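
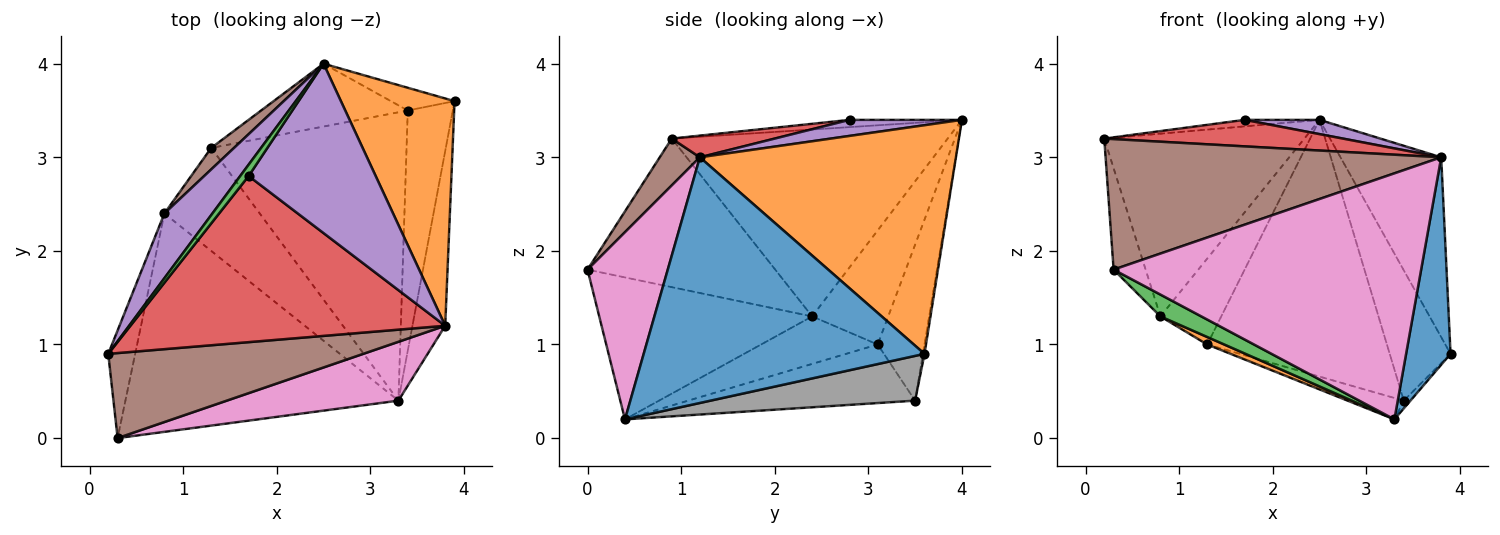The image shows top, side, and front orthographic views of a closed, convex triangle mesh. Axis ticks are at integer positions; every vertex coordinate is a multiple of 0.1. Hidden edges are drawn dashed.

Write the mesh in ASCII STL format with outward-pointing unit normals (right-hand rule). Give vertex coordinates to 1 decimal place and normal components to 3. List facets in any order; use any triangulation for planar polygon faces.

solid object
 facet normal 0.979 -0.155 -0.131
  outer loop
   vertex 3.8 1.2 3.0
   vertex 3.3 0.4 0.2
   vertex 3.9 3.6 0.9
  endloop
 endfacet
 facet normal 0.845 0.332 0.420
  outer loop
   vertex 3.8 1.2 3.0
   vertex 3.9 3.6 0.9
   vertex 2.5 4.0 3.4
  endloop
 endfacet
 facet normal -0.597 0.398 0.697
  outer loop
   vertex 1.7 2.8 3.4
   vertex 2.5 4.0 3.4
   vertex 0.2 0.9 3.2
  endloop
 endfacet
 facet normal 0.068 -0.157 0.985
  outer loop
   vertex 1.7 2.8 3.4
   vertex 0.2 0.9 3.2
   vertex 3.8 1.2 3.0
  endloop
 endfacet
 facet normal 0.125 -0.083 0.989
  outer loop
   vertex 1.7 2.8 3.4
   vertex 3.8 1.2 3.0
   vertex 2.5 4.0 3.4
  endloop
 endfacet
 facet normal 0.100 -0.834 0.543
  outer loop
   vertex 0.3 0.0 1.8
   vertex 3.8 1.2 3.0
   vertex 0.2 0.9 3.2
  endloop
 endfacet
 facet normal 0.246 -0.943 0.225
  outer loop
   vertex 0.3 0.0 1.8
   vertex 3.3 0.4 0.2
   vertex 3.8 1.2 3.0
  endloop
 endfacet
 facet normal 0.705 0.023 -0.709
  outer loop
   vertex 3.4 3.5 0.4
   vertex 3.9 3.6 0.9
   vertex 3.3 0.4 0.2
  endloop
 endfacet
 facet normal -0.286 0.071 -0.955
  outer loop
   vertex 3.4 3.5 0.4
   vertex 3.3 0.4 0.2
   vertex 1.3 3.1 1.0
  endloop
 endfacet
 facet normal -0.025 0.985 -0.172
  outer loop
   vertex 3.4 3.5 0.4
   vertex 2.5 4.0 3.4
   vertex 3.9 3.6 0.9
  endloop
 endfacet
 facet normal -0.245 0.942 -0.231
  outer loop
   vertex 3.4 3.5 0.4
   vertex 1.3 3.1 1.0
   vertex 2.5 4.0 3.4
  endloop
 endfacet
 facet normal -0.445 -0.065 -0.893
  outer loop
   vertex 0.8 2.4 1.3
   vertex 1.3 3.1 1.0
   vertex 3.3 0.4 0.2
  endloop
 endfacet
 facet normal -0.460 -0.088 -0.884
  outer loop
   vertex 0.8 2.4 1.3
   vertex 3.3 0.4 0.2
   vertex 0.3 0.0 1.8
  endloop
 endfacet
 facet normal -0.970 0.166 -0.176
  outer loop
   vertex 0.8 2.4 1.3
   vertex 0.3 0.0 1.8
   vertex 0.2 0.9 3.2
  endloop
 endfacet
 facet normal -0.793 0.575 0.204
  outer loop
   vertex 0.8 2.4 1.3
   vertex 0.2 0.9 3.2
   vertex 2.5 4.0 3.4
  endloop
 endfacet
 facet normal -0.772 0.617 0.154
  outer loop
   vertex 0.8 2.4 1.3
   vertex 2.5 4.0 3.4
   vertex 1.3 3.1 1.0
  endloop
 endfacet
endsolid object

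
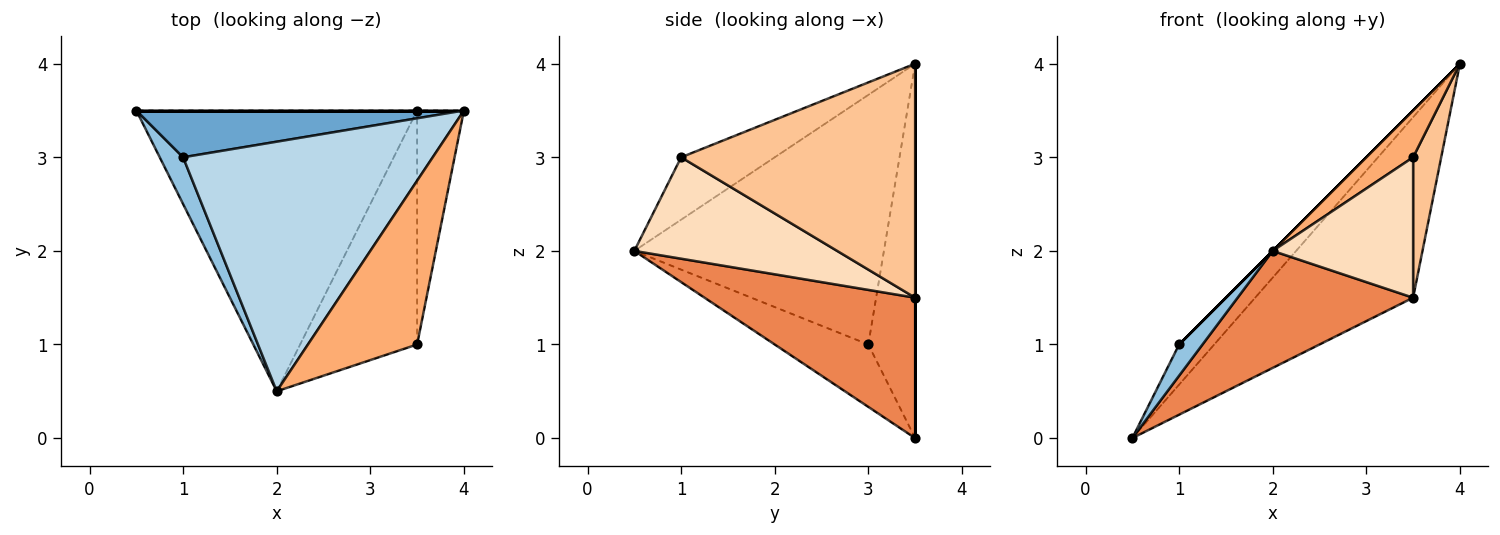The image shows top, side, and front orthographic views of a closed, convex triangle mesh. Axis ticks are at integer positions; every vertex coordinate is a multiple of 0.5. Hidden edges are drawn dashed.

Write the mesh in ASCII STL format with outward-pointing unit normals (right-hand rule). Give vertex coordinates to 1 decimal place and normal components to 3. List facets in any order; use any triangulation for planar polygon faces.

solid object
 facet normal -0.655 0.492 0.573
  outer loop
   vertex 1.0 3.0 1.0
   vertex 4.0 3.5 4.0
   vertex 0.5 3.5 0.0
  endloop
 endfacet
 facet normal -0.912 -0.228 0.342
  outer loop
   vertex 1.0 3.0 1.0
   vertex 0.5 3.5 0.0
   vertex 2.0 0.5 2.0
  endloop
 endfacet
 facet normal -0.707 0.000 0.707
  outer loop
   vertex 1.0 3.0 1.0
   vertex 2.0 0.5 2.0
   vertex 4.0 3.5 4.0
  endloop
 endfacet
 facet normal 0.000 1.000 0.000
  outer loop
   vertex 3.5 3.5 1.5
   vertex 0.5 3.5 0.0
   vertex 4.0 3.5 4.0
  endloop
 endfacet
 facet normal 0.419 -0.349 -0.838
  outer loop
   vertex 3.5 3.5 1.5
   vertex 2.0 0.5 2.0
   vertex 0.5 3.5 0.0
  endloop
 endfacet
 facet normal -0.482 -0.241 0.843
  outer loop
   vertex 3.5 1.0 3.0
   vertex 4.0 3.5 4.0
   vertex 2.0 0.5 2.0
  endloop
 endfacet
 facet normal 0.974 -0.117 -0.195
  outer loop
   vertex 3.5 1.0 3.0
   vertex 3.5 3.5 1.5
   vertex 4.0 3.5 4.0
  endloop
 endfacet
 facet normal 0.596 -0.413 -0.688
  outer loop
   vertex 3.5 1.0 3.0
   vertex 2.0 0.5 2.0
   vertex 3.5 3.5 1.5
  endloop
 endfacet
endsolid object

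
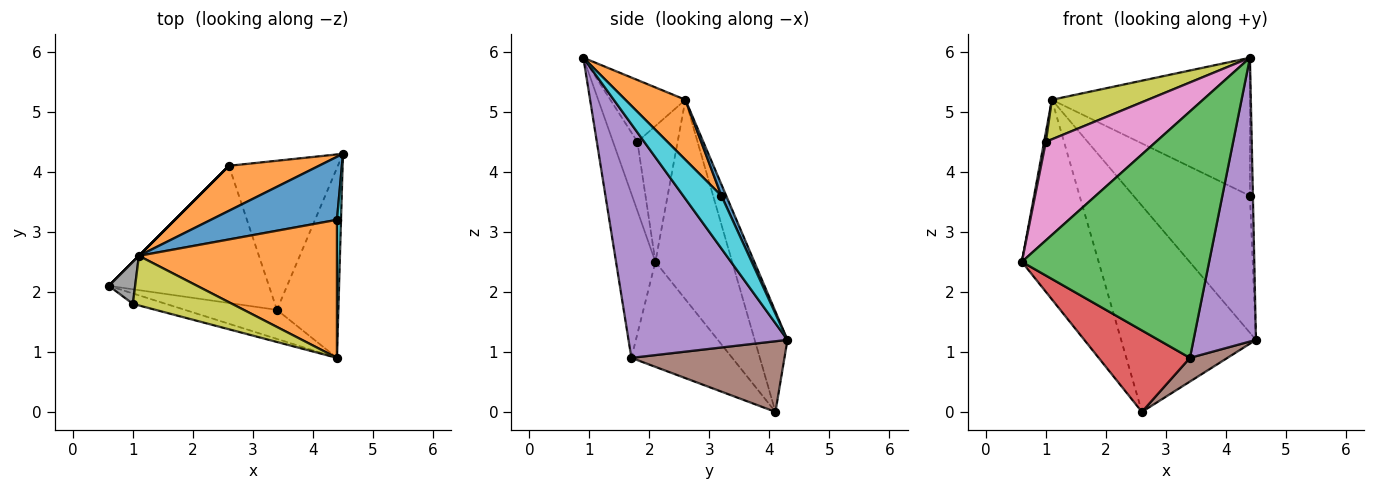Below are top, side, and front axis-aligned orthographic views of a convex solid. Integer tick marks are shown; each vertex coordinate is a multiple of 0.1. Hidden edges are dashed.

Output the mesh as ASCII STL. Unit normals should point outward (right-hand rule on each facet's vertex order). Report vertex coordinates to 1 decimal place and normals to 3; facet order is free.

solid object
 facet normal -0.707 0.707 0.000
  outer loop
   vertex 1.1 2.6 5.2
   vertex 2.6 4.1 0.0
   vertex 0.6 2.1 2.5
  endloop
 endfacet
 facet normal -0.231 0.951 0.208
  outer loop
   vertex 1.1 2.6 5.2
   vertex 4.5 4.3 1.2
   vertex 2.6 4.1 0.0
  endloop
 endfacet
 facet normal -0.204 -0.972 -0.115
  outer loop
   vertex 3.4 1.7 0.9
   vertex 4.4 0.9 5.9
   vertex 0.6 2.1 2.5
  endloop
 endfacet
 facet normal -0.491 -0.445 -0.749
  outer loop
   vertex 3.4 1.7 0.9
   vertex 0.6 2.1 2.5
   vertex 2.6 4.1 0.0
  endloop
 endfacet
 facet normal 0.904 -0.355 -0.238
  outer loop
   vertex 3.4 1.7 0.9
   vertex 4.5 4.3 1.2
   vertex 4.4 0.9 5.9
  endloop
 endfacet
 facet normal 0.539 -0.132 -0.832
  outer loop
   vertex 3.4 1.7 0.9
   vertex 2.6 4.1 0.0
   vertex 4.5 4.3 1.2
  endloop
 endfacet
 facet normal -0.215 -0.971 -0.103
  outer loop
   vertex 1.0 1.8 4.5
   vertex 0.6 2.1 2.5
   vertex 4.4 0.9 5.9
  endloop
 endfacet
 facet normal -0.981 -0.043 0.190
  outer loop
   vertex 1.0 1.8 4.5
   vertex 1.1 2.6 5.2
   vertex 0.6 2.1 2.5
  endloop
 endfacet
 facet normal -0.438 -0.560 0.703
  outer loop
   vertex 1.0 1.8 4.5
   vertex 4.4 0.9 5.9
   vertex 1.1 2.6 5.2
  endloop
 endfacet
 facet normal 0.994 0.076 0.076
  outer loop
   vertex 4.4 3.2 3.6
   vertex 4.4 0.9 5.9
   vertex 4.5 4.3 1.2
  endloop
 endfacet
 facet normal 0.037 0.908 0.418
  outer loop
   vertex 4.4 3.2 3.6
   vertex 4.5 4.3 1.2
   vertex 1.1 2.6 5.2
  endloop
 endfacet
 facet normal 0.210 0.691 0.691
  outer loop
   vertex 4.4 3.2 3.6
   vertex 1.1 2.6 5.2
   vertex 4.4 0.9 5.9
  endloop
 endfacet
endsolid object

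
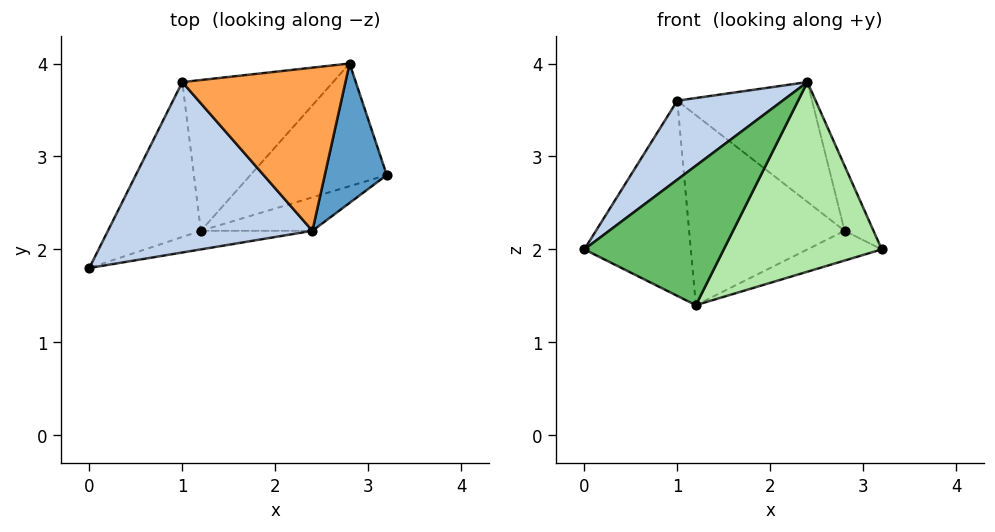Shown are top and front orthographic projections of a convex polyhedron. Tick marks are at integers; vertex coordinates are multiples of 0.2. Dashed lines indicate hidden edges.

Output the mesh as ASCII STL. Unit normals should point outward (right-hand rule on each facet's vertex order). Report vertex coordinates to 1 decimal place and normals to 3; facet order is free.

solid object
 facet normal 0.865 0.212 0.455
  outer loop
   vertex 2.4 2.2 3.8
   vertex 3.2 2.8 2.0
   vertex 2.8 4.0 2.2
  endloop
 endfacet
 facet normal -0.521 -0.359 0.774
  outer loop
   vertex 1.0 3.8 3.6
   vertex 0.0 1.8 2.0
   vertex 2.4 2.2 3.8
  endloop
 endfacet
 facet normal 0.489 0.516 0.703
  outer loop
   vertex 1.0 3.8 3.6
   vertex 2.4 2.2 3.8
   vertex 2.8 4.0 2.2
  endloop
 endfacet
 facet normal 0.216 0.230 -0.949
  outer loop
   vertex 1.2 2.2 1.4
   vertex 2.8 4.0 2.2
   vertex 3.2 2.8 2.0
  endloop
 endfacet
 facet normal 0.256 -0.958 -0.128
  outer loop
   vertex 1.2 2.2 1.4
   vertex 2.4 2.2 3.8
   vertex 0.0 1.8 2.0
  endloop
 endfacet
 facet normal 0.328 -0.930 -0.164
  outer loop
   vertex 1.2 2.2 1.4
   vertex 3.2 2.8 2.0
   vertex 2.4 2.2 3.8
  endloop
 endfacet
 facet normal -0.496 0.680 -0.540
  outer loop
   vertex 1.2 2.2 1.4
   vertex 0.0 1.8 2.0
   vertex 1.0 3.8 3.6
  endloop
 endfacet
 facet normal -0.496 0.680 -0.540
  outer loop
   vertex 1.2 2.2 1.4
   vertex 1.0 3.8 3.6
   vertex 2.8 4.0 2.2
  endloop
 endfacet
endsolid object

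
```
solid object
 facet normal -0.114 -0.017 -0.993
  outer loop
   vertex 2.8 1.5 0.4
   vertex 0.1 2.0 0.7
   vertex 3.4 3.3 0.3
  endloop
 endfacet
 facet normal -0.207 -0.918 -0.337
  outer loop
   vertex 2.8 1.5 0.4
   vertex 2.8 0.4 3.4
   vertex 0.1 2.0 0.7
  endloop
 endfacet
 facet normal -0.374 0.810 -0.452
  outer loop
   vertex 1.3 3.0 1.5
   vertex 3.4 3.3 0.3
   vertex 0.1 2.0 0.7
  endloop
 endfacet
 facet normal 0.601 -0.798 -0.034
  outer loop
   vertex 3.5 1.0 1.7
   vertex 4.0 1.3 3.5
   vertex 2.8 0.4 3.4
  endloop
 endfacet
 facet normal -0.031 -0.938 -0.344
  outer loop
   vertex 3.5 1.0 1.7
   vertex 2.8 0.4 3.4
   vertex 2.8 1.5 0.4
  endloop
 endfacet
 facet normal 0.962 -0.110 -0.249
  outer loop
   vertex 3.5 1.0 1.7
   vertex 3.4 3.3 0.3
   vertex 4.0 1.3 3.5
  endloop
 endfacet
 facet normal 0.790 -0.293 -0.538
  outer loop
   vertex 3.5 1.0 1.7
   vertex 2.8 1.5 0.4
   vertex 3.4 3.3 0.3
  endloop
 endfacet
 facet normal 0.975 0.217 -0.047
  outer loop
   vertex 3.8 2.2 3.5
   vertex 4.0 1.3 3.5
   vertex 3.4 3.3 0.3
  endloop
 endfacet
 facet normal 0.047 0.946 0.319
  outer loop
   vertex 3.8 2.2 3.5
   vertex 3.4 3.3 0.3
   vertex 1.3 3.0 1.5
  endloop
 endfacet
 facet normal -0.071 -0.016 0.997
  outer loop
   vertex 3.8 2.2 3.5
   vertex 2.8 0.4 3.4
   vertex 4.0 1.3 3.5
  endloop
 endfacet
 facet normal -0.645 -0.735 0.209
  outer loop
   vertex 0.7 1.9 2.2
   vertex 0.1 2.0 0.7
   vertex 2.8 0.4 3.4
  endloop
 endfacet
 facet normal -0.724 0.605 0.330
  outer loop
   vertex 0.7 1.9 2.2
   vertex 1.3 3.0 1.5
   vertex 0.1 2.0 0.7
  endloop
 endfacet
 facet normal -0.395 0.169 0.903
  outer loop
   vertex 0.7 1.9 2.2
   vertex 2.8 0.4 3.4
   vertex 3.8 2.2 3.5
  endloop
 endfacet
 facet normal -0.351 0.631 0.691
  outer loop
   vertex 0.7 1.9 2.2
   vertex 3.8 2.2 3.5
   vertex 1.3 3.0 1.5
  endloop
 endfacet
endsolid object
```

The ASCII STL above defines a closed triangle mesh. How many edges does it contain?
21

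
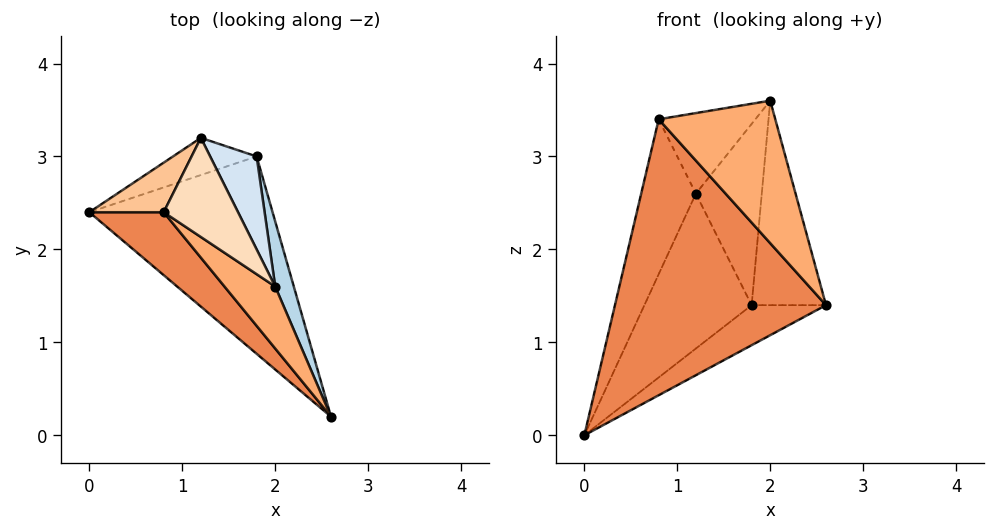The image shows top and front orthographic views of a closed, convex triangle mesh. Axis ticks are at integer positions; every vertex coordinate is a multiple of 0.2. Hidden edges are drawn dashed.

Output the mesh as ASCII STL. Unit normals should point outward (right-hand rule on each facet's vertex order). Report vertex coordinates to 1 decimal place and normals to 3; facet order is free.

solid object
 facet normal 0.571 0.163 -0.804
  outer loop
   vertex 1.8 3.0 1.4
   vertex 2.6 0.2 1.4
   vertex 0.0 2.4 0.0
  endloop
 endfacet
 facet normal -0.141 0.963 -0.231
  outer loop
   vertex 1.8 3.0 1.4
   vertex 0.0 2.4 0.0
   vertex 1.2 3.2 2.6
  endloop
 endfacet
 facet normal 0.958 0.274 0.087
  outer loop
   vertex 1.8 3.0 1.4
   vertex 2.0 1.6 3.6
   vertex 2.6 0.2 1.4
  endloop
 endfacet
 facet normal 0.771 0.567 0.291
  outer loop
   vertex 1.8 3.0 1.4
   vertex 1.2 3.2 2.6
   vertex 2.0 1.6 3.6
  endloop
 endfacet
 facet normal -0.687 -0.709 0.162
  outer loop
   vertex 0.8 2.4 3.4
   vertex 0.0 2.4 0.0
   vertex 2.6 0.2 1.4
  endloop
 endfacet
 facet normal -0.561 -0.759 0.330
  outer loop
   vertex 0.8 2.4 3.4
   vertex 2.6 0.2 1.4
   vertex 2.0 1.6 3.6
  endloop
 endfacet
 facet normal -0.792 0.582 0.186
  outer loop
   vertex 0.8 2.4 3.4
   vertex 1.2 3.2 2.6
   vertex 0.0 2.4 0.0
  endloop
 endfacet
 facet normal 0.279 0.605 0.745
  outer loop
   vertex 0.8 2.4 3.4
   vertex 2.0 1.6 3.6
   vertex 1.2 3.2 2.6
  endloop
 endfacet
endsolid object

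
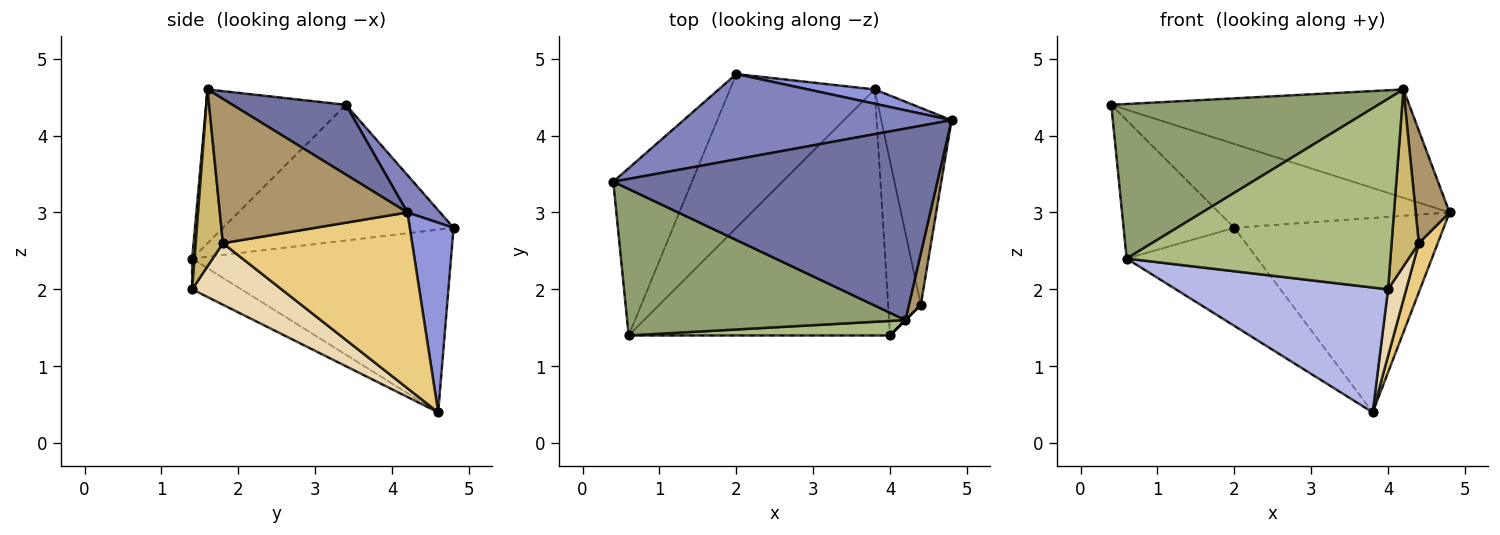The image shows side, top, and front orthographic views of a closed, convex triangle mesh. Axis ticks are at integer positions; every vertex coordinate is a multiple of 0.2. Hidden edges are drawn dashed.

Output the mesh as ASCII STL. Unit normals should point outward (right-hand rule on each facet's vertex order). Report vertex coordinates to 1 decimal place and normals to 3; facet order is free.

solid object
 facet normal 0.184 0.484 0.855
  outer loop
   vertex 4.2 1.6 4.6
   vertex 4.8 4.2 3.0
   vertex 0.4 3.4 4.4
  endloop
 endfacet
 facet normal 0.099 0.698 0.709
  outer loop
   vertex 2.0 4.8 2.8
   vertex 0.4 3.4 4.4
   vertex 4.8 4.2 3.0
  endloop
 endfacet
 facet normal 0.204 0.976 0.072
  outer loop
   vertex 2.0 4.8 2.8
   vertex 4.8 4.2 3.0
   vertex 3.8 4.6 0.4
  endloop
 endfacet
 facet normal -0.104 -0.450 -0.887
  outer loop
   vertex 0.6 1.4 2.4
   vertex 3.8 4.6 0.4
   vertex 4.0 1.4 2.0
  endloop
 endfacet
 facet normal -0.355 -0.679 0.643
  outer loop
   vertex 0.6 1.4 2.4
   vertex 4.2 1.6 4.6
   vertex 0.4 3.4 4.4
  endloop
 endfacet
 facet normal 0.009 -0.997 0.076
  outer loop
   vertex 0.6 1.4 2.4
   vertex 4.0 1.4 2.0
   vertex 4.2 1.6 4.6
  endloop
 endfacet
 facet normal -0.799 0.383 -0.463
  outer loop
   vertex 0.6 1.4 2.4
   vertex 0.4 3.4 4.4
   vertex 2.0 4.8 2.8
  endloop
 endfacet
 facet normal -0.729 0.368 -0.577
  outer loop
   vertex 0.6 1.4 2.4
   vertex 2.0 4.8 2.8
   vertex 3.8 4.6 0.4
  endloop
 endfacet
 facet normal 0.981 -0.177 0.080
  outer loop
   vertex 4.4 1.8 2.6
   vertex 4.8 4.2 3.0
   vertex 4.2 1.6 4.6
  endloop
 endfacet
 facet normal 0.707 -0.707 0.000
  outer loop
   vertex 4.4 1.8 2.6
   vertex 4.2 1.6 4.6
   vertex 4.0 1.4 2.0
  endloop
 endfacet
 facet normal 0.925 -0.092 -0.370
  outer loop
   vertex 4.4 1.8 2.6
   vertex 3.8 4.6 0.4
   vertex 4.8 4.2 3.0
  endloop
 endfacet
 facet normal 0.869 -0.177 -0.462
  outer loop
   vertex 4.4 1.8 2.6
   vertex 4.0 1.4 2.0
   vertex 3.8 4.6 0.4
  endloop
 endfacet
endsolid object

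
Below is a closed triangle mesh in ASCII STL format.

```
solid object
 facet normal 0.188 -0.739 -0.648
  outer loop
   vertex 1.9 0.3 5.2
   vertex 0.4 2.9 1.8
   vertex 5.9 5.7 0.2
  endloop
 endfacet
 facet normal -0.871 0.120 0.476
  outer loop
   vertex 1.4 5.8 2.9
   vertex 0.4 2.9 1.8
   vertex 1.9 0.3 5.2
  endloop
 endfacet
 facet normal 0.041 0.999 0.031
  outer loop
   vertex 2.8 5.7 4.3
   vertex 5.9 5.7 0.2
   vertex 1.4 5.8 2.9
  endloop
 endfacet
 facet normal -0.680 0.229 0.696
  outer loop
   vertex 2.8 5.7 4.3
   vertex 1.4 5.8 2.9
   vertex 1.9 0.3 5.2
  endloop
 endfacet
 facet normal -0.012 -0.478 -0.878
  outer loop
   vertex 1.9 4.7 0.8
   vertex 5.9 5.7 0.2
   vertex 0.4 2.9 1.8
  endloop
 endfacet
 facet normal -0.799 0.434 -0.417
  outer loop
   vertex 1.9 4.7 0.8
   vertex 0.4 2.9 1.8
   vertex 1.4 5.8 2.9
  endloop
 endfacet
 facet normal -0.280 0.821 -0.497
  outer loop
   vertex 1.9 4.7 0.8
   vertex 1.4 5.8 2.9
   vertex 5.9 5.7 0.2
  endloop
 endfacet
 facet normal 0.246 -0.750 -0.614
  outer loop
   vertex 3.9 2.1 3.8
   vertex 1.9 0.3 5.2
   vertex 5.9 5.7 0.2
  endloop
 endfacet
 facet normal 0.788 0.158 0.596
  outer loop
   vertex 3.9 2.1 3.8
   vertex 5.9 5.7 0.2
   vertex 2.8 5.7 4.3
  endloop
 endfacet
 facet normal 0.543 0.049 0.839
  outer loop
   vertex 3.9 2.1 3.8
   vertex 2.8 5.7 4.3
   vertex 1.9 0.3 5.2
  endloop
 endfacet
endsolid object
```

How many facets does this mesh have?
10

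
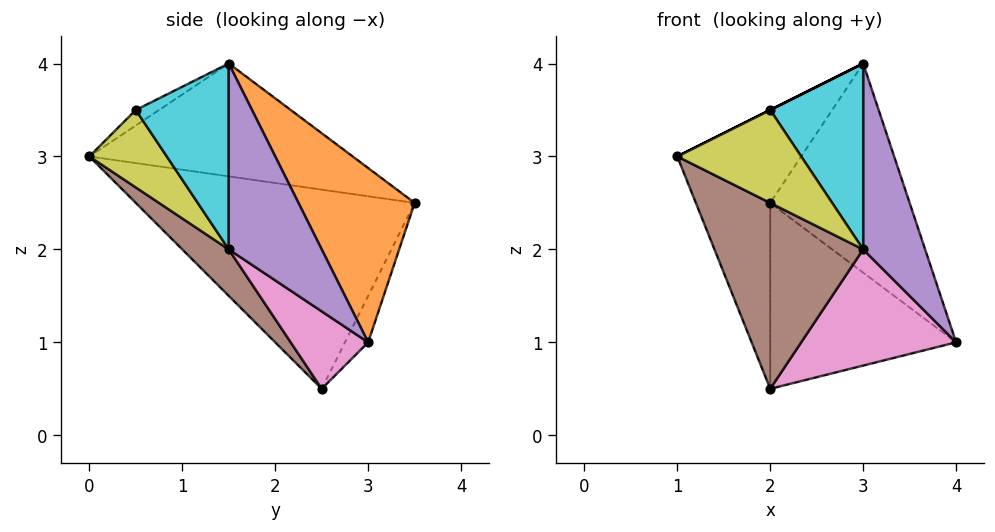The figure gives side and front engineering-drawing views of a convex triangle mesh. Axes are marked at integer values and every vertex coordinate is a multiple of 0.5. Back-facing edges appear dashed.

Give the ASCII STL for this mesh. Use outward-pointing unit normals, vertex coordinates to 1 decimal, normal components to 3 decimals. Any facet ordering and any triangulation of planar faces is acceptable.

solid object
 facet normal -0.588 0.277 0.760
  outer loop
   vertex 3.0 1.5 4.0
   vertex 2.0 3.5 2.5
   vertex 1.0 0.0 3.0
  endloop
 endfacet
 facet normal 0.550 0.659 0.513
  outer loop
   vertex 3.0 1.5 4.0
   vertex 4.0 3.0 1.0
   vertex 2.0 3.5 2.5
  endloop
 endfacet
 facet normal -0.958 0.256 -0.128
  outer loop
   vertex 2.0 2.5 0.5
   vertex 1.0 0.0 3.0
   vertex 2.0 3.5 2.5
  endloop
 endfacet
 facet normal -0.111 0.889 -0.444
  outer loop
   vertex 2.0 2.5 0.5
   vertex 2.0 3.5 2.5
   vertex 4.0 3.0 1.0
  endloop
 endfacet
 facet normal 0.832 -0.555 0.000
  outer loop
   vertex 3.0 1.5 2.0
   vertex 4.0 3.0 1.0
   vertex 3.0 1.5 4.0
  endloop
 endfacet
 facet normal 0.229 -0.733 -0.641
  outer loop
   vertex 3.0 1.5 2.0
   vertex 1.0 0.0 3.0
   vertex 2.0 2.5 0.5
  endloop
 endfacet
 facet normal 0.333 -0.667 -0.667
  outer loop
   vertex 3.0 1.5 2.0
   vertex 2.0 2.5 0.5
   vertex 4.0 3.0 1.0
  endloop
 endfacet
 facet normal -0.447 0.000 0.894
  outer loop
   vertex 2.0 0.5 3.5
   vertex 3.0 1.5 4.0
   vertex 1.0 0.0 3.0
  endloop
 endfacet
 facet normal 0.518 -0.830 -0.207
  outer loop
   vertex 2.0 0.5 3.5
   vertex 1.0 0.0 3.0
   vertex 3.0 1.5 2.0
  endloop
 endfacet
 facet normal 0.707 -0.707 0.000
  outer loop
   vertex 2.0 0.5 3.5
   vertex 3.0 1.5 2.0
   vertex 3.0 1.5 4.0
  endloop
 endfacet
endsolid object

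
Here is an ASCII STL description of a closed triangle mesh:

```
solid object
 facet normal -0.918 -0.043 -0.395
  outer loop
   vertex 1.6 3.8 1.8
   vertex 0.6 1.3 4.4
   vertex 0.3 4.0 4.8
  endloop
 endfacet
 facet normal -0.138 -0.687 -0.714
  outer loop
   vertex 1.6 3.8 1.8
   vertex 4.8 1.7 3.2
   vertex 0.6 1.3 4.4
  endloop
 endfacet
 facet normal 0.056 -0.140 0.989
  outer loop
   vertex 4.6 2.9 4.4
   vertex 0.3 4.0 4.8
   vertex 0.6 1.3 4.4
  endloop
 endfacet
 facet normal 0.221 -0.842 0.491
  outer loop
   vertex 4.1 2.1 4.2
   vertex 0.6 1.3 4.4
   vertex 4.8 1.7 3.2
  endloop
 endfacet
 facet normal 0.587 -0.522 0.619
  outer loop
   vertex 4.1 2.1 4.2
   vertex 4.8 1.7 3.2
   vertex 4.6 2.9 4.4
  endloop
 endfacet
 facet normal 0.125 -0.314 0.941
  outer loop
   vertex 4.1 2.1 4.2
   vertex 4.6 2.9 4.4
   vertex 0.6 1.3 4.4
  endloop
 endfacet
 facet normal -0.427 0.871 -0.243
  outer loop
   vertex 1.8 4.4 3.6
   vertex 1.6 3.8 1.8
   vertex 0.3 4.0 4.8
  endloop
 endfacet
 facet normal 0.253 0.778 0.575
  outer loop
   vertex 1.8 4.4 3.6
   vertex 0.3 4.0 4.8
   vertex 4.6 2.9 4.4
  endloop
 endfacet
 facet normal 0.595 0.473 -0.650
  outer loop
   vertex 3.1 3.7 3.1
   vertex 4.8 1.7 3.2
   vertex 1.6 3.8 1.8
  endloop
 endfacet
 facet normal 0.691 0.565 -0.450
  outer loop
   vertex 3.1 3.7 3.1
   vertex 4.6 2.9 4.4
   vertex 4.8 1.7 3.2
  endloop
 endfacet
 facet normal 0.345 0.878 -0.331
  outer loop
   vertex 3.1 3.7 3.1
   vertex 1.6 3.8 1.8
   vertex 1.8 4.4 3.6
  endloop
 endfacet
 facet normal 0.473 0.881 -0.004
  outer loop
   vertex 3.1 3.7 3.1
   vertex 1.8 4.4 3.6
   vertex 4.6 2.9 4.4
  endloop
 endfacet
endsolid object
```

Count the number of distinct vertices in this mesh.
8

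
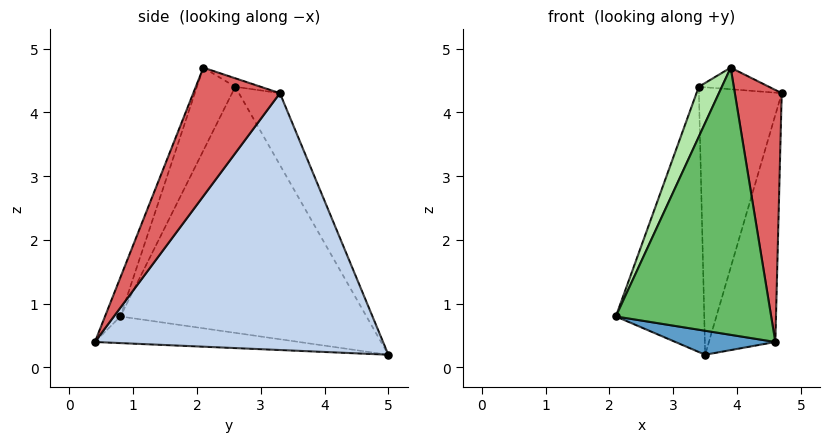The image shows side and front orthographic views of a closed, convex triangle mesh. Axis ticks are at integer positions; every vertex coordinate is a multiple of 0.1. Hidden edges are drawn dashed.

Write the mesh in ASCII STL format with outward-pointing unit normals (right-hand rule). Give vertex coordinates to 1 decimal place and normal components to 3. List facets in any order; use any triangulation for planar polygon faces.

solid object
 facet normal -0.170 -0.083 -0.982
  outer loop
   vertex 4.6 0.4 0.4
   vertex 2.1 0.8 0.8
   vertex 3.5 5.0 0.2
  endloop
 endfacet
 facet normal 0.957 0.221 -0.189
  outer loop
   vertex 4.6 0.4 0.4
   vertex 3.5 5.0 0.2
   vertex 4.7 3.3 4.3
  endloop
 endfacet
 facet normal -0.928 0.333 0.168
  outer loop
   vertex 3.4 2.6 4.4
   vertex 3.5 5.0 0.2
   vertex 2.1 0.8 0.8
  endloop
 endfacet
 facet normal -0.397 0.801 0.448
  outer loop
   vertex 3.4 2.6 4.4
   vertex 4.7 3.3 4.3
   vertex 3.5 5.0 0.2
  endloop
 endfacet
 facet normal -0.092 -0.931 0.353
  outer loop
   vertex 3.9 2.1 4.7
   vertex 2.1 0.8 0.8
   vertex 4.6 0.4 0.4
  endloop
 endfacet
 facet normal -0.745 -0.449 0.493
  outer loop
   vertex 3.9 2.1 4.7
   vertex 3.4 2.6 4.4
   vertex 2.1 0.8 0.8
  endloop
 endfacet
 facet normal 0.835 -0.452 0.315
  outer loop
   vertex 3.9 2.1 4.7
   vertex 4.6 0.4 0.4
   vertex 4.7 3.3 4.3
  endloop
 endfacet
 facet normal -0.145 0.398 0.906
  outer loop
   vertex 3.9 2.1 4.7
   vertex 4.7 3.3 4.3
   vertex 3.4 2.6 4.4
  endloop
 endfacet
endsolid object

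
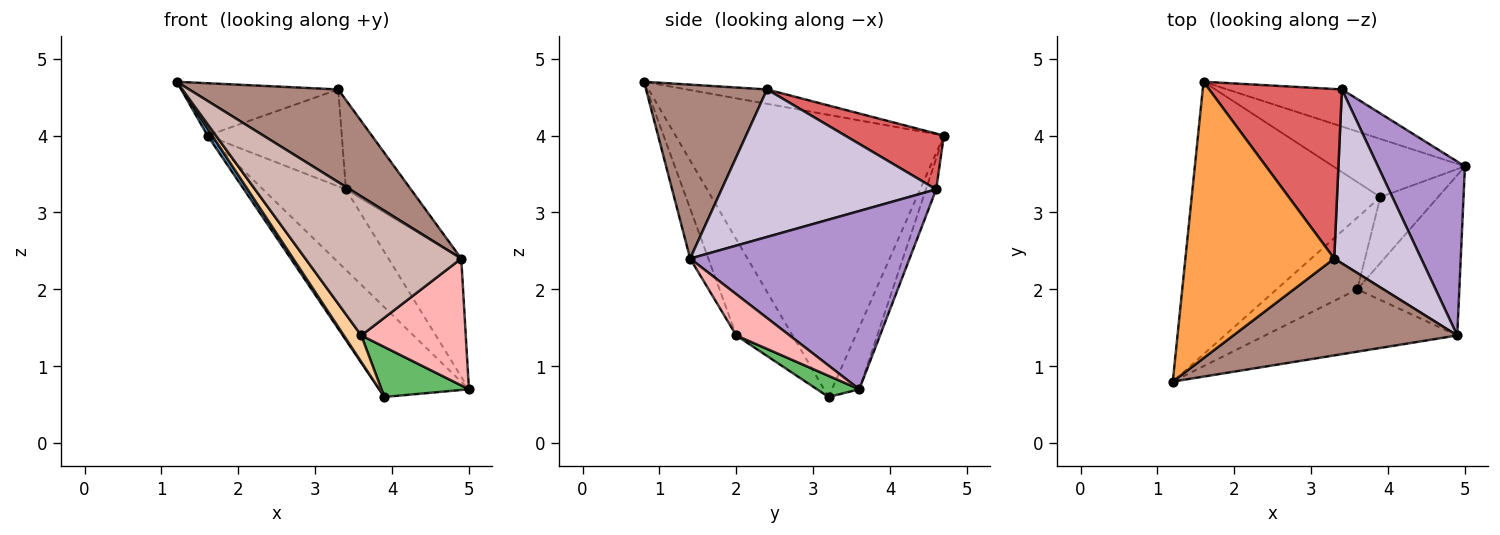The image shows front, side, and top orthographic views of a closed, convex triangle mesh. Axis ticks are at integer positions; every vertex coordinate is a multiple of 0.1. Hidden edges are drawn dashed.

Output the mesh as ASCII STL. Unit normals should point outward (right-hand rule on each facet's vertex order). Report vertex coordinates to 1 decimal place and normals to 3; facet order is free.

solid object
 facet normal -0.831 -0.015 -0.556
  outer loop
   vertex 3.9 3.2 0.6
   vertex 1.2 0.8 4.7
   vertex 1.6 4.7 4.0
  endloop
 endfacet
 facet normal -0.248 0.813 -0.526
  outer loop
   vertex 3.9 3.2 0.6
   vertex 1.6 4.7 4.0
   vertex 5.0 3.6 0.7
  endloop
 endfacet
 facet normal -0.095 0.185 0.978
  outer loop
   vertex 3.3 2.4 4.6
   vertex 1.6 4.7 4.0
   vertex 1.2 0.8 4.7
  endloop
 endfacet
 facet normal -0.745 -0.231 -0.626
  outer loop
   vertex 3.6 2.0 1.4
   vertex 1.2 0.8 4.7
   vertex 3.9 3.2 0.6
  endloop
 endfacet
 facet normal 0.280 -0.580 -0.765
  outer loop
   vertex 3.6 2.0 1.4
   vertex 3.9 3.2 0.6
   vertex 5.0 3.6 0.7
  endloop
 endfacet
 facet normal -0.112 0.903 -0.416
  outer loop
   vertex 3.4 4.6 3.3
   vertex 5.0 3.6 0.7
   vertex 1.6 4.7 4.0
  endloop
 endfacet
 facet normal 0.343 0.466 0.815
  outer loop
   vertex 3.4 4.6 3.3
   vertex 1.6 4.7 4.0
   vertex 3.3 2.4 4.6
  endloop
 endfacet
 facet normal 0.302 -0.591 -0.748
  outer loop
   vertex 4.9 1.4 2.4
   vertex 3.6 2.0 1.4
   vertex 5.0 3.6 0.7
  endloop
 endfacet
 facet normal 0.861 0.286 0.420
  outer loop
   vertex 4.9 1.4 2.4
   vertex 5.0 3.6 0.7
   vertex 3.4 4.6 3.3
  endloop
 endfacet
 facet normal 0.834 0.252 0.491
  outer loop
   vertex 4.9 1.4 2.4
   vertex 3.4 4.6 3.3
   vertex 3.3 2.4 4.6
  endloop
 endfacet
 facet normal 0.489 -0.603 0.630
  outer loop
   vertex 4.9 1.4 2.4
   vertex 3.3 2.4 4.6
   vertex 1.2 0.8 4.7
  endloop
 endfacet
 facet normal -0.106 -0.907 -0.407
  outer loop
   vertex 4.9 1.4 2.4
   vertex 1.2 0.8 4.7
   vertex 3.6 2.0 1.4
  endloop
 endfacet
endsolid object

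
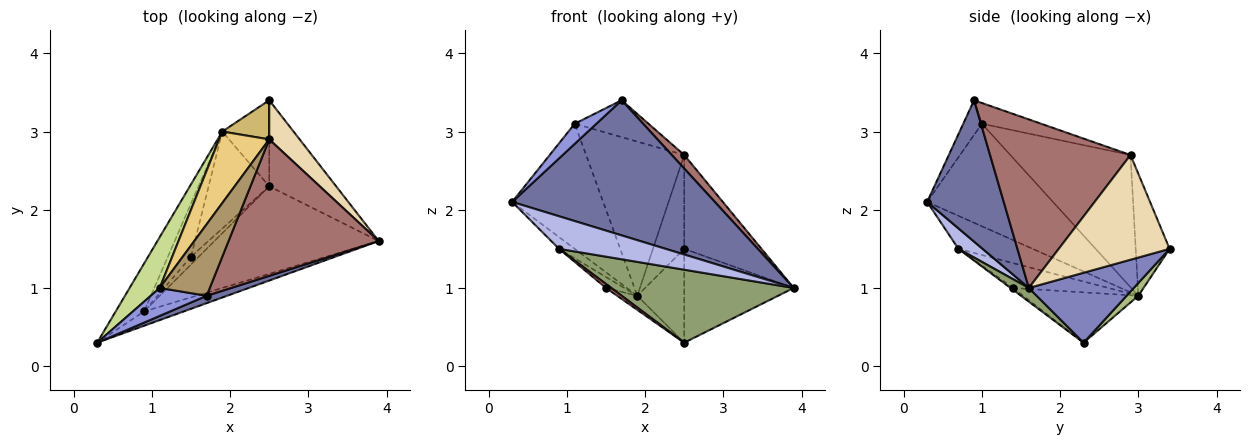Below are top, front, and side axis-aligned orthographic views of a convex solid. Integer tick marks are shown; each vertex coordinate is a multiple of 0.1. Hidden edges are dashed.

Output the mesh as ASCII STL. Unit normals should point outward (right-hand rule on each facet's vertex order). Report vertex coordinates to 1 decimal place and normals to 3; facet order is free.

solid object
 facet normal 0.353 -0.934 0.051
  outer loop
   vertex 1.7 0.9 3.4
   vertex 0.3 0.3 2.1
   vertex 3.9 1.6 1.0
  endloop
 endfacet
 facet normal 0.577 0.602 -0.552
  outer loop
   vertex 2.5 2.3 0.3
   vertex 2.5 3.4 1.5
   vertex 3.9 1.6 1.0
  endloop
 endfacet
 facet normal -0.449 -0.522 0.725
  outer loop
   vertex 1.1 1.0 3.1
   vertex 0.3 0.3 2.1
   vertex 1.7 0.9 3.4
  endloop
 endfacet
 facet normal 0.203 -0.896 -0.394
  outer loop
   vertex 0.9 0.7 1.5
   vertex 3.9 1.6 1.0
   vertex 0.3 0.3 2.1
  endloop
 endfacet
 facet normal 0.064 -0.639 -0.767
  outer loop
   vertex 0.9 0.7 1.5
   vertex 2.5 2.3 0.3
   vertex 3.9 1.6 1.0
  endloop
 endfacet
 facet normal 0.181 0.725 -0.665
  outer loop
   vertex 1.9 3.0 0.9
   vertex 2.5 3.4 1.5
   vertex 2.5 2.3 0.3
  endloop
 endfacet
 facet normal -0.788 0.570 0.232
  outer loop
   vertex 1.9 3.0 0.9
   vertex 0.3 0.3 2.1
   vertex 1.1 1.0 3.1
  endloop
 endfacet
 facet normal -0.749 0.158 -0.644
  outer loop
   vertex 1.9 3.0 0.9
   vertex 0.9 0.7 1.5
   vertex 0.3 0.3 2.1
  endloop
 endfacet
 facet normal -0.345 0.430 0.834
  outer loop
   vertex 2.5 2.9 2.7
   vertex 1.1 1.0 3.1
   vertex 1.7 0.9 3.4
  endloop
 endfacet
 facet normal -0.707 0.653 0.272
  outer loop
   vertex 2.5 2.9 2.7
   vertex 2.5 3.4 1.5
   vertex 1.9 3.0 0.9
  endloop
 endfacet
 facet normal -0.743 0.607 0.281
  outer loop
   vertex 2.5 2.9 2.7
   vertex 1.9 3.0 0.9
   vertex 1.1 1.0 3.1
  endloop
 endfacet
 facet normal 0.798 0.556 0.232
  outer loop
   vertex 2.5 2.9 2.7
   vertex 3.9 1.6 1.0
   vertex 2.5 3.4 1.5
  endloop
 endfacet
 facet normal 0.745 -0.066 0.664
  outer loop
   vertex 2.5 2.9 2.7
   vertex 1.7 0.9 3.4
   vertex 3.9 1.6 1.0
  endloop
 endfacet
 facet normal -0.218 -0.436 -0.873
  outer loop
   vertex 1.5 1.4 1.0
   vertex 2.5 2.3 0.3
   vertex 0.9 0.7 1.5
  endloop
 endfacet
 facet normal -0.635 0.111 -0.764
  outer loop
   vertex 1.5 1.4 1.0
   vertex 1.9 3.0 0.9
   vertex 2.5 2.3 0.3
  endloop
 endfacet
 facet normal -0.725 0.139 -0.675
  outer loop
   vertex 1.5 1.4 1.0
   vertex 0.9 0.7 1.5
   vertex 1.9 3.0 0.9
  endloop
 endfacet
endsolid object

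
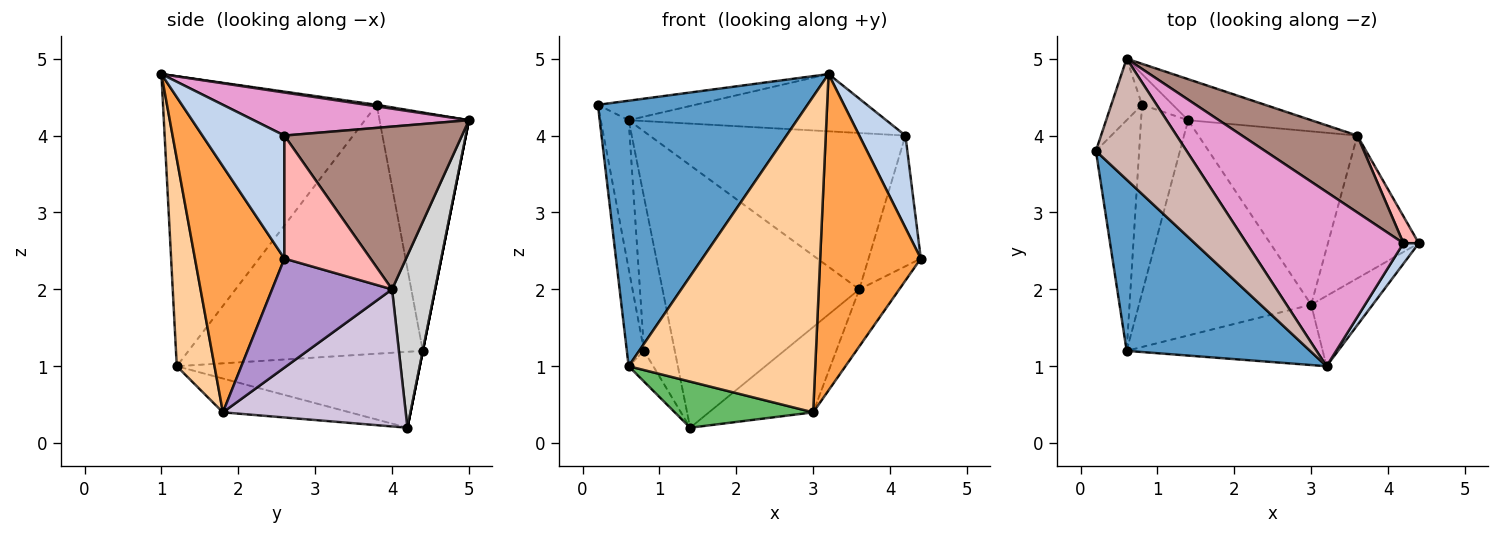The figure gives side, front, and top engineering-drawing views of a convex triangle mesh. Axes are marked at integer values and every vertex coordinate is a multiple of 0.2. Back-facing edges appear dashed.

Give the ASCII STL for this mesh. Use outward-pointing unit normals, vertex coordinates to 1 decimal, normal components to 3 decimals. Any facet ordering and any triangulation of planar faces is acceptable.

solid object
 facet normal -0.651 -0.638 0.412
  outer loop
   vertex 0.6 1.2 1.0
   vertex 3.2 1.0 4.8
   vertex 0.2 3.8 4.4
  endloop
 endfacet
 facet normal 0.866 -0.487 0.108
  outer loop
   vertex 4.2 2.6 4.0
   vertex 3.2 1.0 4.8
   vertex 4.4 2.6 2.4
  endloop
 endfacet
 facet normal 0.655 -0.737 -0.164
  outer loop
   vertex 3.0 1.8 0.4
   vertex 4.4 2.6 2.4
   vertex 3.2 1.0 4.8
  endloop
 endfacet
 facet normal 0.195 -0.963 -0.184
  outer loop
   vertex 3.0 1.8 0.4
   vertex 3.2 1.0 4.8
   vertex 0.6 1.2 1.0
  endloop
 endfacet
 facet normal -0.189 -0.206 -0.960
  outer loop
   vertex 3.0 1.8 0.4
   vertex 0.6 1.2 1.0
   vertex 1.4 4.2 0.2
  endloop
 endfacet
 facet normal -0.983 0.072 -0.171
  outer loop
   vertex 0.8 4.4 1.2
   vertex 0.6 1.2 1.0
   vertex 0.2 3.8 4.4
  endloop
 endfacet
 facet normal -0.847 0.086 -0.525
  outer loop
   vertex 0.8 4.4 1.2
   vertex 1.4 4.2 0.2
   vertex 0.6 1.2 1.0
  endloop
 endfacet
 facet normal 0.850 0.516 0.106
  outer loop
   vertex 3.6 4.0 2.0
   vertex 4.2 2.6 4.0
   vertex 4.4 2.6 2.4
  endloop
 endfacet
 facet normal 0.744 0.248 -0.620
  outer loop
   vertex 3.6 4.0 2.0
   vertex 4.4 2.6 2.4
   vertex 3.0 1.8 0.4
  endloop
 endfacet
 facet normal 0.612 0.349 -0.709
  outer loop
   vertex 3.6 4.0 2.0
   vertex 3.0 1.8 0.4
   vertex 1.4 4.2 0.2
  endloop
 endfacet
 facet normal 0.529 0.762 0.375
  outer loop
   vertex 0.6 5.0 4.2
   vertex 4.2 2.6 4.0
   vertex 3.6 4.0 2.0
  endloop
 endfacet
 facet normal 0.017 0.159 0.987
  outer loop
   vertex 0.6 5.0 4.2
   vertex 0.2 3.8 4.4
   vertex 3.2 1.0 4.8
  endloop
 endfacet
 facet normal 0.252 0.302 0.919
  outer loop
   vertex 0.6 5.0 4.2
   vertex 3.2 1.0 4.8
   vertex 4.2 2.6 4.0
  endloop
 endfacet
 facet normal -0.948 0.295 -0.122
  outer loop
   vertex 0.6 5.0 4.2
   vertex 0.8 4.4 1.2
   vertex 0.2 3.8 4.4
  endloop
 endfacet
 facet normal 0.000 0.981 -0.196
  outer loop
   vertex 0.6 5.0 4.2
   vertex 1.4 4.2 0.2
   vertex 0.8 4.4 1.2
  endloop
 endfacet
 facet normal 0.211 0.966 -0.151
  outer loop
   vertex 0.6 5.0 4.2
   vertex 3.6 4.0 2.0
   vertex 1.4 4.2 0.2
  endloop
 endfacet
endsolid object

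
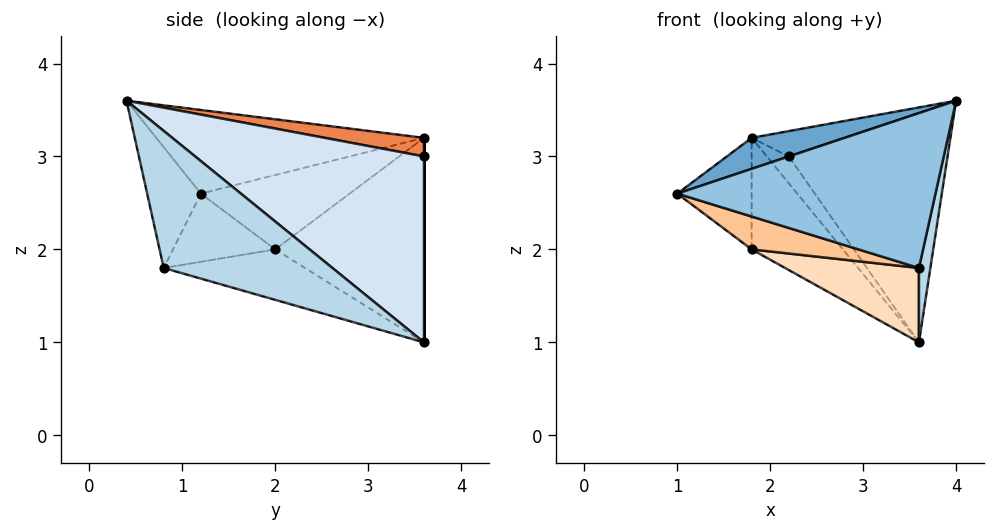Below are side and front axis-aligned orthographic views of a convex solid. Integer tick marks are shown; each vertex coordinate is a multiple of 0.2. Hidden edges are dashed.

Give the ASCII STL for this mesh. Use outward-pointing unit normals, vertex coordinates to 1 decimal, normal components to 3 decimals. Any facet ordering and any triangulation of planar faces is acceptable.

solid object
 facet normal -0.342 -0.119 0.932
  outer loop
   vertex 1.8 3.6 3.2
   vertex 1.0 1.2 2.6
   vertex 4.0 0.4 3.6
  endloop
 endfacet
 facet normal -0.201 -0.965 -0.170
  outer loop
   vertex 3.6 0.8 1.8
   vertex 4.0 0.4 3.6
   vertex 1.0 1.2 2.6
  endloop
 endfacet
 facet normal 0.971 -0.066 -0.230
  outer loop
   vertex 3.6 0.8 1.8
   vertex 3.6 3.6 1.0
   vertex 4.0 0.4 3.6
  endloop
 endfacet
 facet normal 0.712 0.494 0.499
  outer loop
   vertex 2.2 3.6 3.0
   vertex 4.0 0.4 3.6
   vertex 3.6 3.6 1.0
  endloop
 endfacet
 facet normal 0.412 0.387 0.825
  outer loop
   vertex 2.2 3.6 3.0
   vertex 1.8 3.6 3.2
   vertex 4.0 0.4 3.6
  endloop
 endfacet
 facet normal 0.000 1.000 0.000
  outer loop
   vertex 2.2 3.6 3.0
   vertex 3.6 3.6 1.0
   vertex 1.8 3.6 3.2
  endloop
 endfacet
 facet normal -0.324 -0.339 -0.883
  outer loop
   vertex 1.8 2.0 2.0
   vertex 3.6 0.8 1.8
   vertex 1.0 1.2 2.6
  endloop
 endfacet
 facet normal -0.279 -0.264 -0.923
  outer loop
   vertex 1.8 2.0 2.0
   vertex 3.6 3.6 1.0
   vertex 3.6 0.8 1.8
  endloop
 endfacet
 facet normal -0.768 0.384 -0.512
  outer loop
   vertex 1.8 2.0 2.0
   vertex 1.0 1.2 2.6
   vertex 1.8 3.6 3.2
  endloop
 endfacet
 facet normal -0.699 0.429 -0.572
  outer loop
   vertex 1.8 2.0 2.0
   vertex 1.8 3.6 3.2
   vertex 3.6 3.6 1.0
  endloop
 endfacet
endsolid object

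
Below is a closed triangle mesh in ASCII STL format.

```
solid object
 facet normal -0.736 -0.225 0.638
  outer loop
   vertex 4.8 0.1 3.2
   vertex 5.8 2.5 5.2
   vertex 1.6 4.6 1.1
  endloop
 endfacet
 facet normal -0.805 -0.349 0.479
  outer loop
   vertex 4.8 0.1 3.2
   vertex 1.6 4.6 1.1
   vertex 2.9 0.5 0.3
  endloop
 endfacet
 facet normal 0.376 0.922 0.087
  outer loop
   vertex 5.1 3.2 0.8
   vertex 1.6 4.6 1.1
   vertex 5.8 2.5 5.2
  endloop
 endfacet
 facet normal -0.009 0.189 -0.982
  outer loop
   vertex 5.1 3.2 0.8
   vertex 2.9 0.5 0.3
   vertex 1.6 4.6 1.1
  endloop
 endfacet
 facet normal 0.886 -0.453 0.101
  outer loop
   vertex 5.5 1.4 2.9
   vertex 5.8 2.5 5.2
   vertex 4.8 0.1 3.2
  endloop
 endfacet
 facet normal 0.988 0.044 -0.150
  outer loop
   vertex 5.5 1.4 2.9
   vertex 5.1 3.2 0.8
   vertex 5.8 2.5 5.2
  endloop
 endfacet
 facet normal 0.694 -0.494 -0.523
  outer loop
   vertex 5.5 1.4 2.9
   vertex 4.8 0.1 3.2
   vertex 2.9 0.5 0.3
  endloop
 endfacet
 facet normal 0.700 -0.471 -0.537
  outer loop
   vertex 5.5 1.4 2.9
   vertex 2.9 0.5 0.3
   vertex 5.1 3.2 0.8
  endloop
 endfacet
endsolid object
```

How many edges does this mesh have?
12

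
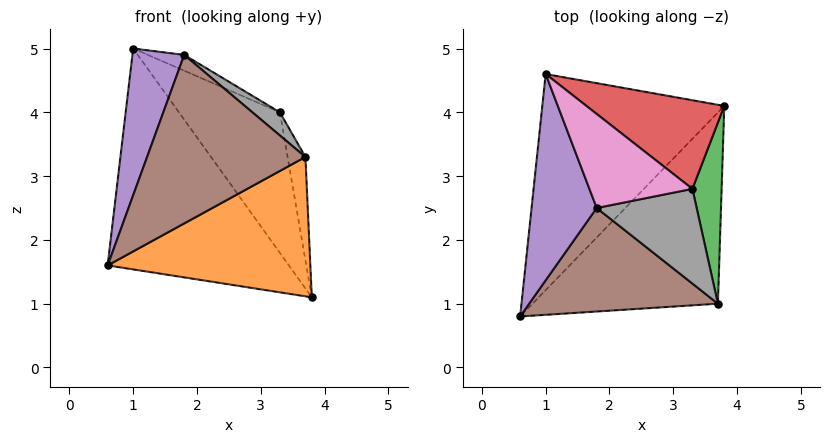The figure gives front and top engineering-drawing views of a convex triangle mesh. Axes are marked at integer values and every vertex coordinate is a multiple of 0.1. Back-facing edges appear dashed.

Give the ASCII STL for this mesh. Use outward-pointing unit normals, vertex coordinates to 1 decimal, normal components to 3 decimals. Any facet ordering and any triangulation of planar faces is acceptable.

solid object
 facet normal -0.646 0.546 -0.534
  outer loop
   vertex 1.0 4.6 5.0
   vertex 3.8 4.1 1.1
   vertex 0.6 0.8 1.6
  endloop
 endfacet
 facet normal 0.434 -0.531 -0.728
  outer loop
   vertex 3.7 1.0 3.3
   vertex 0.6 0.8 1.6
   vertex 3.8 4.1 1.1
  endloop
 endfacet
 facet normal 0.966 0.128 0.224
  outer loop
   vertex 3.3 2.8 4.0
   vertex 3.7 1.0 3.3
   vertex 3.8 4.1 1.1
  endloop
 endfacet
 facet normal 0.666 0.631 0.398
  outer loop
   vertex 3.3 2.8 4.0
   vertex 3.8 4.1 1.1
   vertex 1.0 4.6 5.0
  endloop
 endfacet
 facet normal -0.818 -0.334 0.469
  outer loop
   vertex 1.8 2.5 4.9
   vertex 1.0 4.6 5.0
   vertex 0.6 0.8 1.6
  endloop
 endfacet
 facet normal -0.226 -0.830 0.510
  outer loop
   vertex 1.8 2.5 4.9
   vertex 0.6 0.8 1.6
   vertex 3.7 1.0 3.3
  endloop
 endfacet
 facet normal 0.488 0.145 0.861
  outer loop
   vertex 1.8 2.5 4.9
   vertex 3.3 2.8 4.0
   vertex 1.0 4.6 5.0
  endloop
 endfacet
 facet normal 0.533 -0.201 0.822
  outer loop
   vertex 1.8 2.5 4.9
   vertex 3.7 1.0 3.3
   vertex 3.3 2.8 4.0
  endloop
 endfacet
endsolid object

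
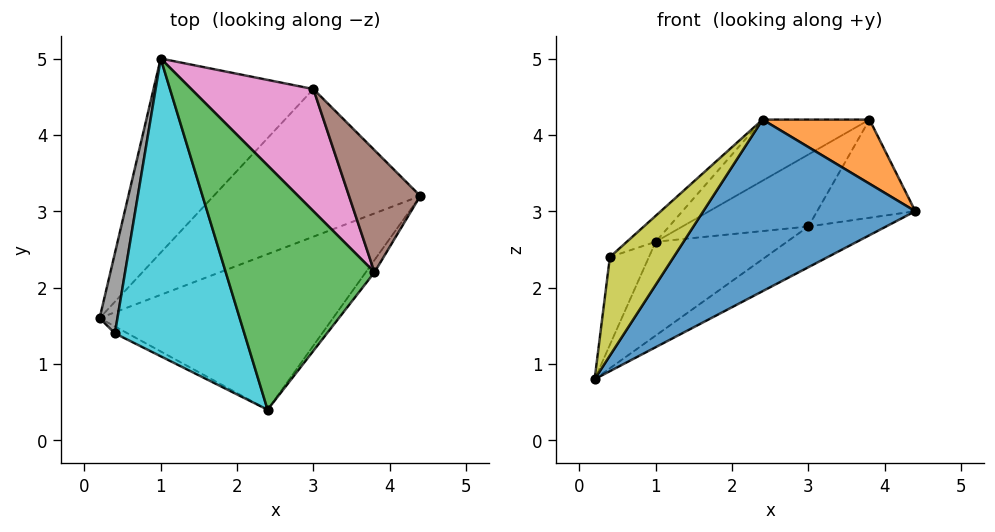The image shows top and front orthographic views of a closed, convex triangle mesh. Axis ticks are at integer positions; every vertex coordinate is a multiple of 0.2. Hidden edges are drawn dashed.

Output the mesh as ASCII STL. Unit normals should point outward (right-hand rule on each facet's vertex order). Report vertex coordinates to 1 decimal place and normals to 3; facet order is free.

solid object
 facet normal 0.535 -0.626 -0.567
  outer loop
   vertex 2.4 0.4 4.2
   vertex 0.2 1.6 0.8
   vertex 4.4 3.2 3.0
  endloop
 endfacet
 facet normal 0.784 -0.610 -0.116
  outer loop
   vertex 3.8 2.2 4.2
   vertex 2.4 0.4 4.2
   vertex 4.4 3.2 3.0
  endloop
 endfacet
 facet normal -0.298 0.232 0.926
  outer loop
   vertex 3.8 2.2 4.2
   vertex 1.0 5.0 2.6
   vertex 2.4 0.4 4.2
  endloop
 endfacet
 facet normal 0.374 0.247 -0.894
  outer loop
   vertex 3.0 4.6 2.8
   vertex 4.4 3.2 3.0
   vertex 0.2 1.6 0.8
  endloop
 endfacet
 facet normal 0.174 0.428 -0.887
  outer loop
   vertex 3.0 4.6 2.8
   vertex 0.2 1.6 0.8
   vertex 1.0 5.0 2.6
  endloop
 endfacet
 facet normal 0.458 0.557 0.693
  outer loop
   vertex 3.0 4.6 2.8
   vertex 3.8 2.2 4.2
   vertex 4.4 3.2 3.0
  endloop
 endfacet
 facet normal 0.015 0.508 0.861
  outer loop
   vertex 3.0 4.6 2.8
   vertex 1.0 5.0 2.6
   vertex 3.8 2.2 4.2
  endloop
 endfacet
 facet normal -0.978 0.155 0.142
  outer loop
   vertex 0.4 1.4 2.4
   vertex 1.0 5.0 2.6
   vertex 0.2 1.6 0.8
  endloop
 endfacet
 facet normal -0.399 -0.915 -0.064
  outer loop
   vertex 0.4 1.4 2.4
   vertex 0.2 1.6 0.8
   vertex 2.4 0.4 4.2
  endloop
 endfacet
 facet normal -0.649 0.066 0.758
  outer loop
   vertex 0.4 1.4 2.4
   vertex 2.4 0.4 4.2
   vertex 1.0 5.0 2.6
  endloop
 endfacet
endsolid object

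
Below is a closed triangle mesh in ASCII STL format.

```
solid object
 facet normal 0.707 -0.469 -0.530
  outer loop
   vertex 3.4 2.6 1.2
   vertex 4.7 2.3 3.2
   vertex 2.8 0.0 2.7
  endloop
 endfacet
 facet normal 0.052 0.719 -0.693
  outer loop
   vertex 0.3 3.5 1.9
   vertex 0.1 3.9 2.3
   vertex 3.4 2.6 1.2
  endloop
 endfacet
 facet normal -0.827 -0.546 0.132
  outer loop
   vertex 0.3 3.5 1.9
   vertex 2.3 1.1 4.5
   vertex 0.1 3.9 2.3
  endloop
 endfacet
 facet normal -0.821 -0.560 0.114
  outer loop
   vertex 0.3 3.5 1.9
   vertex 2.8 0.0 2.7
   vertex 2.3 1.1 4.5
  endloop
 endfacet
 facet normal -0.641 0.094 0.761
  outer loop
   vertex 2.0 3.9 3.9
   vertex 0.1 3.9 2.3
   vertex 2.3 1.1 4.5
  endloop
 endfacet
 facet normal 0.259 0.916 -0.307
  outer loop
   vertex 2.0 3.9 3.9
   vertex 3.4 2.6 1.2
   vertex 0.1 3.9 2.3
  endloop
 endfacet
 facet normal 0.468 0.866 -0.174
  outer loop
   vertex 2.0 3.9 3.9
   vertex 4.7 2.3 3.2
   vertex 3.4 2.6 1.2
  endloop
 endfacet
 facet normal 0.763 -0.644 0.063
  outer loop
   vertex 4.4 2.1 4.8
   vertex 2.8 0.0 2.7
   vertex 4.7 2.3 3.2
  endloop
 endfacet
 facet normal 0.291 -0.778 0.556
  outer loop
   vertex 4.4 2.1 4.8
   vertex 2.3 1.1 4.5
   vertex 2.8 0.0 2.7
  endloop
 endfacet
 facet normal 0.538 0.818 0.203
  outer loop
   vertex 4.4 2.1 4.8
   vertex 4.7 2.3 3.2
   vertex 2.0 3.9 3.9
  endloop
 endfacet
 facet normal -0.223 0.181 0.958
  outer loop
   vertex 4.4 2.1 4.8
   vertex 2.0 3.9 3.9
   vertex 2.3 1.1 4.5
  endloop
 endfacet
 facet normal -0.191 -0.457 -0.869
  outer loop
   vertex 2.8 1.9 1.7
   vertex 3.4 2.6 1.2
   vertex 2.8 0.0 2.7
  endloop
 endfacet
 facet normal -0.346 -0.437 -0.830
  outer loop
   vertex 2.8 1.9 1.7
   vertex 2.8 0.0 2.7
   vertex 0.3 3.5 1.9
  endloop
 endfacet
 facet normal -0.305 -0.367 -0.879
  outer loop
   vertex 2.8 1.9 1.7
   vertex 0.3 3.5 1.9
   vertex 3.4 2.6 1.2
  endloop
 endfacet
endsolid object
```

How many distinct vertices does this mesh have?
9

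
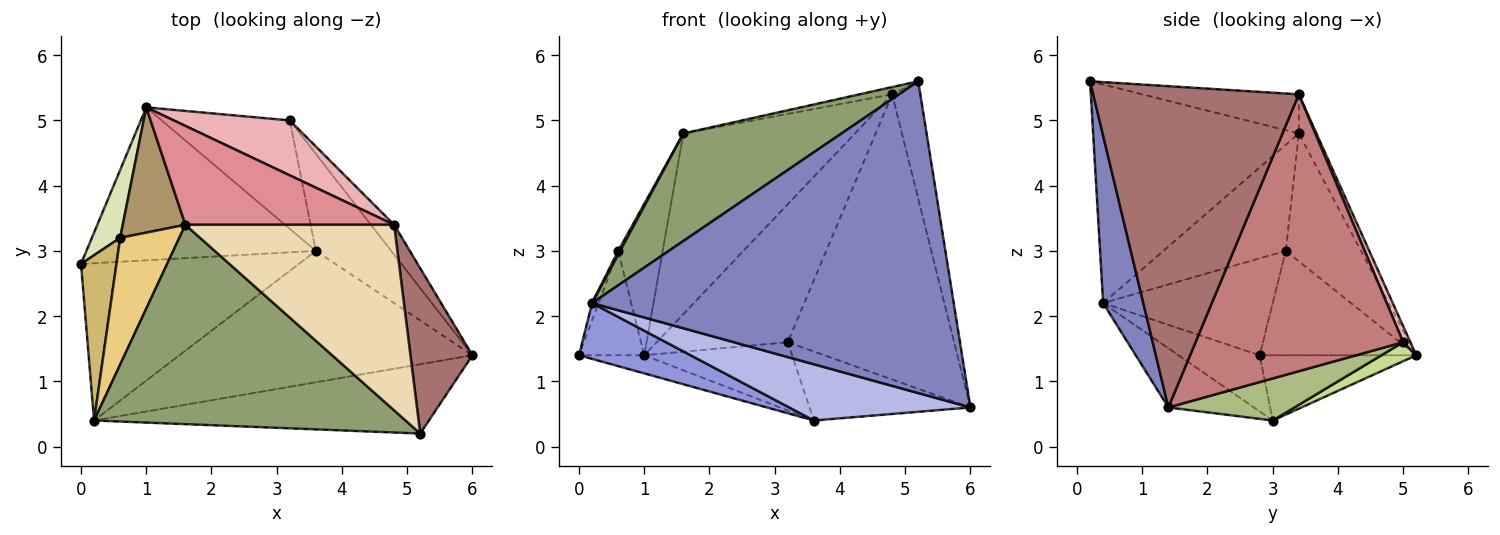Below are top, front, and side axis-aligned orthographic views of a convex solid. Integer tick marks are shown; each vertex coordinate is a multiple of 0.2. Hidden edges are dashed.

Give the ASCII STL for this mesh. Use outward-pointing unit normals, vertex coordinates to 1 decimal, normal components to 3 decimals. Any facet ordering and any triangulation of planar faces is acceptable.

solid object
 facet normal -0.272 0.113 -0.956
  outer loop
   vertex 3.6 3.0 0.4
   vertex 0.0 2.8 1.4
   vertex 1.0 5.2 1.4
  endloop
 endfacet
 facet normal 0.108 -0.970 -0.216
  outer loop
   vertex 0.2 0.4 2.2
   vertex 6.0 1.4 0.6
   vertex 5.2 0.2 5.6
  endloop
 endfacet
 facet normal -0.236 -0.325 -0.916
  outer loop
   vertex 0.2 0.4 2.2
   vertex 0.0 2.8 1.4
   vertex 3.6 3.0 0.4
  endloop
 endfacet
 facet normal -0.183 -0.387 -0.904
  outer loop
   vertex 0.2 0.4 2.2
   vertex 3.6 3.0 0.4
   vertex 6.0 1.4 0.6
  endloop
 endfacet
 facet normal -0.525 -0.404 0.749
  outer loop
   vertex 0.2 0.4 2.2
   vertex 5.2 0.2 5.6
   vertex 1.6 3.4 4.8
  endloop
 endfacet
 facet normal 0.414 0.528 -0.742
  outer loop
   vertex 3.2 5.0 1.6
   vertex 6.0 1.4 0.6
   vertex 3.6 3.0 0.4
  endloop
 endfacet
 facet normal 0.124 0.529 -0.840
  outer loop
   vertex 3.2 5.0 1.6
   vertex 3.6 3.0 0.4
   vertex 1.0 5.2 1.4
  endloop
 endfacet
 facet normal -0.896 0.373 0.243
  outer loop
   vertex 0.6 3.2 3.0
   vertex 1.0 5.2 1.4
   vertex 0.0 2.8 1.4
  endloop
 endfacet
 facet normal -0.793 0.469 0.388
  outer loop
   vertex 0.6 3.2 3.0
   vertex 1.6 3.4 4.8
   vertex 1.0 5.2 1.4
  endloop
 endfacet
 facet normal -0.939 0.036 0.343
  outer loop
   vertex 0.6 3.2 3.0
   vertex 0.0 2.8 1.4
   vertex 0.2 0.4 2.2
  endloop
 endfacet
 facet normal -0.873 -0.014 0.487
  outer loop
   vertex 0.6 3.2 3.0
   vertex 0.2 0.4 2.2
   vertex 1.6 3.4 4.8
  endloop
 endfacet
 facet normal -0.184 0.038 0.982
  outer loop
   vertex 4.8 3.4 5.4
   vertex 1.6 3.4 4.8
   vertex 5.2 0.2 5.6
  endloop
 endfacet
 facet normal 0.973 0.133 0.188
  outer loop
   vertex 4.8 3.4 5.4
   vertex 5.2 0.2 5.6
   vertex 6.0 1.4 0.6
  endloop
 endfacet
 facet normal 0.779 0.624 -0.065
  outer loop
   vertex 4.8 3.4 5.4
   vertex 6.0 1.4 0.6
   vertex 3.2 5.0 1.6
  endloop
 endfacet
 facet normal -0.090 0.874 0.478
  outer loop
   vertex 4.8 3.4 5.4
   vertex 1.0 5.2 1.4
   vertex 1.6 3.4 4.8
  endloop
 endfacet
 facet normal 0.051 0.928 0.369
  outer loop
   vertex 4.8 3.4 5.4
   vertex 3.2 5.0 1.6
   vertex 1.0 5.2 1.4
  endloop
 endfacet
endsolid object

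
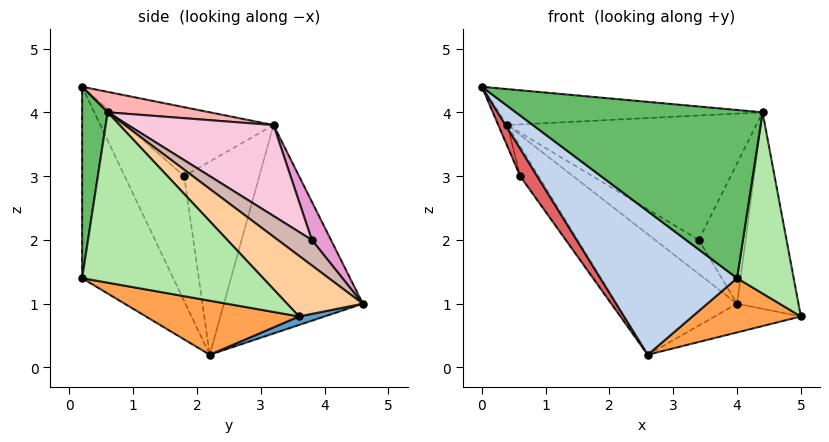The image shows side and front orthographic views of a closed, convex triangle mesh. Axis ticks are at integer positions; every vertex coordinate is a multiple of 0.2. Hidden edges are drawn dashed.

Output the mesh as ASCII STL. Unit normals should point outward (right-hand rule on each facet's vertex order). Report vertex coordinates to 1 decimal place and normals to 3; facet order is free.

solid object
 facet normal 0.081 0.272 -0.959
  outer loop
   vertex 2.6 2.2 0.2
   vertex 4.0 4.6 1.0
   vertex 5.0 3.6 0.8
  endloop
 endfacet
 facet normal -0.446 -0.669 -0.595
  outer loop
   vertex 4.0 0.2 1.4
   vertex 0.0 0.2 4.4
   vertex 2.6 2.2 0.2
  endloop
 endfacet
 facet normal 0.378 -0.268 -0.886
  outer loop
   vertex 4.0 0.2 1.4
   vertex 2.6 2.2 0.2
   vertex 5.0 3.6 0.8
  endloop
 endfacet
 facet normal 0.626 0.507 0.593
  outer loop
   vertex 4.4 0.6 4.0
   vertex 5.0 3.6 0.8
   vertex 4.0 4.6 1.0
  endloop
 endfacet
 facet normal 0.102 -0.985 0.136
  outer loop
   vertex 4.4 0.6 4.0
   vertex 0.0 0.2 4.4
   vertex 4.0 0.2 1.4
  endloop
 endfacet
 facet normal 0.950 -0.297 -0.100
  outer loop
   vertex 4.4 0.6 4.0
   vertex 4.0 0.2 1.4
   vertex 5.0 3.6 0.8
  endloop
 endfacet
 facet normal -0.778 -0.222 -0.588
  outer loop
   vertex 0.6 1.8 3.0
   vertex 2.6 2.2 0.2
   vertex 0.0 0.2 4.4
  endloop
 endfacet
 facet normal 0.072 0.186 0.980
  outer loop
   vertex 0.4 3.2 3.8
   vertex 0.0 0.2 4.4
   vertex 4.4 0.6 4.0
  endloop
 endfacet
 facet normal -0.940 0.058 -0.337
  outer loop
   vertex 0.4 3.2 3.8
   vertex 0.6 1.8 3.0
   vertex 0.0 0.2 4.4
  endloop
 endfacet
 facet normal -0.635 0.551 -0.541
  outer loop
   vertex 0.4 3.2 3.8
   vertex 4.0 4.6 1.0
   vertex 2.6 2.2 0.2
  endloop
 endfacet
 facet normal -0.811 0.199 -0.551
  outer loop
   vertex 0.4 3.2 3.8
   vertex 2.6 2.2 0.2
   vertex 0.6 1.8 3.0
  endloop
 endfacet
 facet normal 0.416 0.572 0.707
  outer loop
   vertex 3.4 3.8 2.0
   vertex 4.4 0.6 4.0
   vertex 4.0 4.6 1.0
  endloop
 endfacet
 facet normal 0.287 0.656 0.698
  outer loop
   vertex 3.4 3.8 2.0
   vertex 4.0 4.6 1.0
   vertex 0.4 3.2 3.8
  endloop
 endfacet
 facet normal 0.335 0.572 0.749
  outer loop
   vertex 3.4 3.8 2.0
   vertex 0.4 3.2 3.8
   vertex 4.4 0.6 4.0
  endloop
 endfacet
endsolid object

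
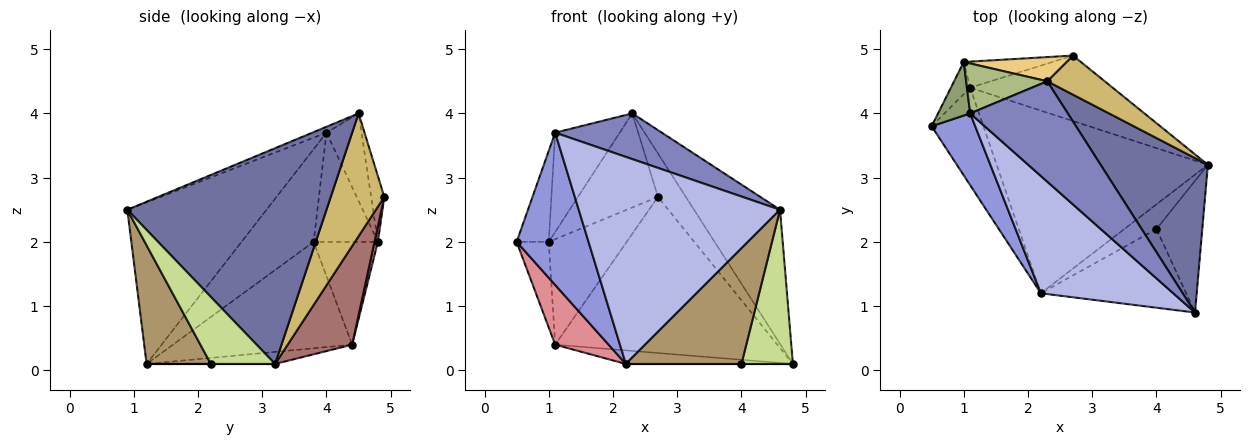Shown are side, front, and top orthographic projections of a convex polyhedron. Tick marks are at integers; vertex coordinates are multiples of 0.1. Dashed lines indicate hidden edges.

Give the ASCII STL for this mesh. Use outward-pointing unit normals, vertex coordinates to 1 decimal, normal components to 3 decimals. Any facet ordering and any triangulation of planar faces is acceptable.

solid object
 facet normal 0.835 0.361 0.415
  outer loop
   vertex 2.3 4.5 4.0
   vertex 4.6 0.9 2.5
   vertex 4.8 3.2 0.1
  endloop
 endfacet
 facet normal -0.055 -0.414 0.909
  outer loop
   vertex 1.1 4.0 3.7
   vertex 4.6 0.9 2.5
   vertex 2.3 4.5 4.0
  endloop
 endfacet
 facet normal -0.672 -0.670 0.316
  outer loop
   vertex 1.1 4.0 3.7
   vertex 0.5 3.8 2.0
   vertex 2.2 1.2 0.1
  endloop
 endfacet
 facet normal -0.516 -0.746 0.422
  outer loop
   vertex 1.1 4.0 3.7
   vertex 2.2 1.2 0.1
   vertex 4.6 0.9 2.5
  endloop
 endfacet
 facet normal -0.865 0.432 0.254
  outer loop
   vertex 1.1 4.0 3.7
   vertex 1.0 4.8 2.0
   vertex 0.5 3.8 2.0
  endloop
 endfacet
 facet normal -0.436 0.804 0.404
  outer loop
   vertex 1.1 4.0 3.7
   vertex 2.3 4.5 4.0
   vertex 1.0 4.8 2.0
  endloop
 endfacet
 facet normal 0.689 -0.551 -0.471
  outer loop
   vertex 4.0 2.2 0.1
   vertex 4.8 3.2 0.1
   vertex 4.6 0.9 2.5
  endloop
 endfacet
 facet normal 0.000 0.000 -1.000
  outer loop
   vertex 4.0 2.2 0.1
   vertex 2.2 1.2 0.1
   vertex 4.8 3.2 0.1
  endloop
 endfacet
 facet normal 0.417 -0.751 -0.511
  outer loop
   vertex 4.0 2.2 0.1
   vertex 4.6 0.9 2.5
   vertex 2.2 1.2 0.1
  endloop
 endfacet
 facet normal 0.819 0.426 0.383
  outer loop
   vertex 2.7 4.9 2.7
   vertex 2.3 4.5 4.0
   vertex 4.8 3.2 0.1
  endloop
 endfacet
 facet normal -0.157 0.956 0.246
  outer loop
   vertex 2.7 4.9 2.7
   vertex 1.0 4.8 2.0
   vertex 2.3 4.5 4.0
  endloop
 endfacet
 facet normal -0.057 0.074 -0.996
  outer loop
   vertex 1.1 4.4 0.4
   vertex 4.8 3.2 0.1
   vertex 2.2 1.2 0.1
  endloop
 endfacet
 facet normal 0.259 0.891 -0.374
  outer loop
   vertex 1.1 4.4 0.4
   vertex 2.7 4.9 2.7
   vertex 4.8 3.2 0.1
  endloop
 endfacet
 facet normal 0.042 0.970 -0.240
  outer loop
   vertex 1.1 4.4 0.4
   vertex 1.0 4.8 2.0
   vertex 2.7 4.9 2.7
  endloop
 endfacet
 facet normal -0.868 -0.259 -0.423
  outer loop
   vertex 1.1 4.4 0.4
   vertex 2.2 1.2 0.1
   vertex 0.5 3.8 2.0
  endloop
 endfacet
 facet normal -0.882 0.441 -0.165
  outer loop
   vertex 1.1 4.4 0.4
   vertex 0.5 3.8 2.0
   vertex 1.0 4.8 2.0
  endloop
 endfacet
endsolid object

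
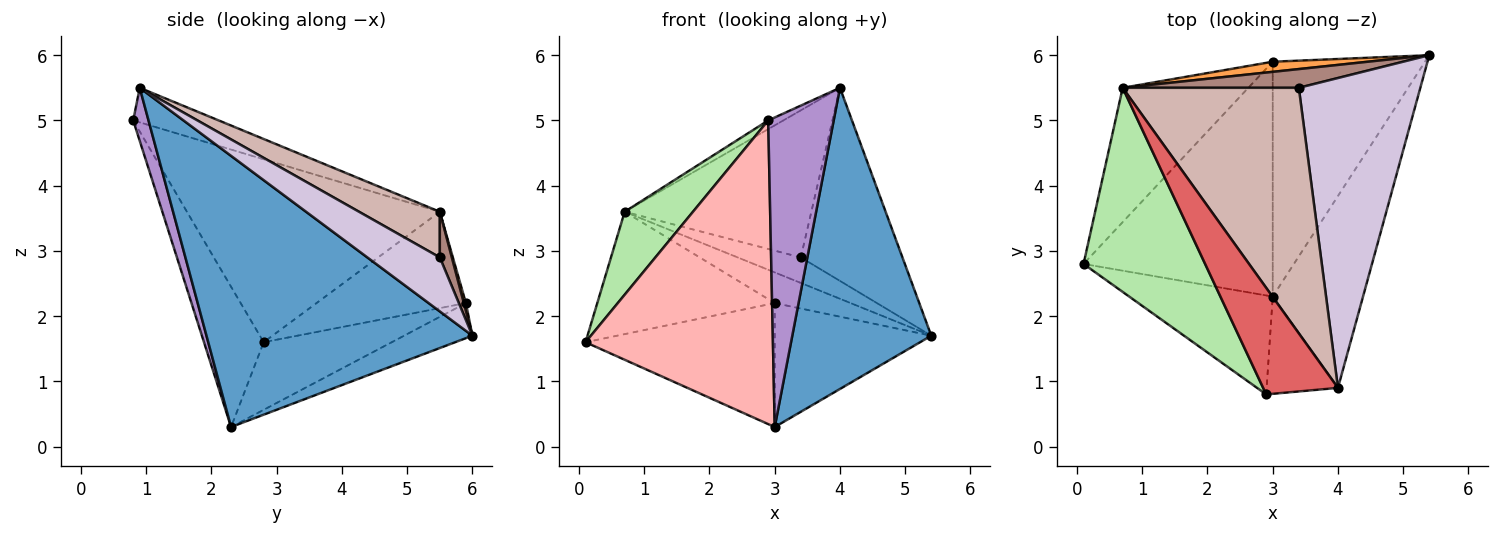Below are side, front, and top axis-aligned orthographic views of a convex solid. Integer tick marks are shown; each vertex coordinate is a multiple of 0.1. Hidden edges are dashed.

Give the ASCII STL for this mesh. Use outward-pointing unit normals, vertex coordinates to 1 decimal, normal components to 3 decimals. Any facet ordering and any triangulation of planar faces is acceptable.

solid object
 facet normal 0.850 -0.444 -0.283
  outer loop
   vertex 3.0 2.3 0.3
   vertex 5.4 6.0 1.7
   vertex 4.0 0.9 5.5
  endloop
 endfacet
 facet normal -0.493 0.586 -0.643
  outer loop
   vertex 3.0 5.9 2.2
   vertex 0.1 2.8 1.6
   vertex 0.7 5.5 3.6
  endloop
 endfacet
 facet normal 0.026 0.949 0.314
  outer loop
   vertex 3.0 5.9 2.2
   vertex 0.7 5.5 3.6
   vertex 5.4 6.0 1.7
  endloop
 endfacet
 facet normal -0.301 0.445 -0.843
  outer loop
   vertex 3.0 5.9 2.2
   vertex 3.0 2.3 0.3
   vertex 0.1 2.8 1.6
  endloop
 endfacet
 facet normal -0.200 0.457 -0.867
  outer loop
   vertex 3.0 5.9 2.2
   vertex 5.4 6.0 1.7
   vertex 3.0 2.3 0.3
  endloop
 endfacet
 facet normal -0.813 -0.219 0.540
  outer loop
   vertex 2.9 0.8 5.0
   vertex 0.7 5.5 3.6
   vertex 0.1 2.8 1.6
  endloop
 endfacet
 facet normal -0.418 0.074 0.905
  outer loop
   vertex 2.9 0.8 5.0
   vertex 4.0 0.9 5.5
   vertex 0.7 5.5 3.6
  endloop
 endfacet
 facet normal -0.290 -0.910 -0.297
  outer loop
   vertex 2.9 0.8 5.0
   vertex 0.1 2.8 1.6
   vertex 3.0 2.3 0.3
  endloop
 endfacet
 facet normal 0.218 -0.931 -0.293
  outer loop
   vertex 2.9 0.8 5.0
   vertex 3.0 2.3 0.3
   vertex 4.0 0.9 5.5
  endloop
 endfacet
 facet normal 0.353 0.495 0.794
  outer loop
   vertex 3.4 5.5 2.9
   vertex 4.0 0.9 5.5
   vertex 5.4 6.0 1.7
  endloop
 endfacet
 facet normal 0.152 0.797 0.585
  outer loop
   vertex 3.4 5.5 2.9
   vertex 5.4 6.0 1.7
   vertex 0.7 5.5 3.6
  endloop
 endfacet
 facet normal 0.217 0.502 0.837
  outer loop
   vertex 3.4 5.5 2.9
   vertex 0.7 5.5 3.6
   vertex 4.0 0.9 5.5
  endloop
 endfacet
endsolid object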